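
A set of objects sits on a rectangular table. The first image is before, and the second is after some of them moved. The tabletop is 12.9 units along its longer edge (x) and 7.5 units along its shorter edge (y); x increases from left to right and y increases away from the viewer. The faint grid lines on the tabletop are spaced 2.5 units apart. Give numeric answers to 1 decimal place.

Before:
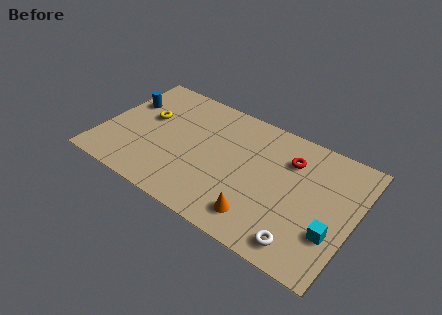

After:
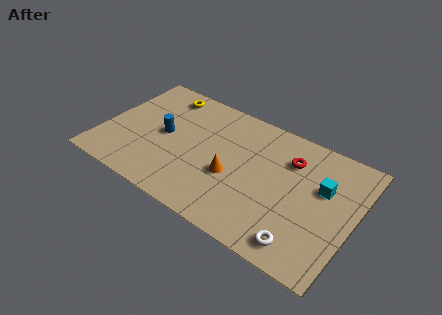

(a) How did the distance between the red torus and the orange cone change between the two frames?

-0.6

The distance was about 4.2 in the first image and 3.6 in the second, so they moved 0.6 units closer together.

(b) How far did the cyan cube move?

2.4

From (12.0, 2.4) to (11.2, 4.7), the cyan cube covered √(0.8² + 2.3²) ≈ 2.4 units.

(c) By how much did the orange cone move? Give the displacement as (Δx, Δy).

(-1.7, 1.6)

The orange cone started near (8.5, 1.4) and ended near (6.8, 3.0).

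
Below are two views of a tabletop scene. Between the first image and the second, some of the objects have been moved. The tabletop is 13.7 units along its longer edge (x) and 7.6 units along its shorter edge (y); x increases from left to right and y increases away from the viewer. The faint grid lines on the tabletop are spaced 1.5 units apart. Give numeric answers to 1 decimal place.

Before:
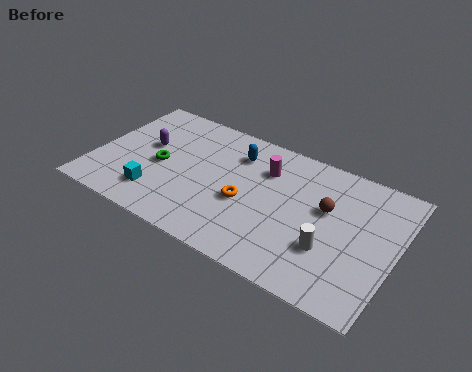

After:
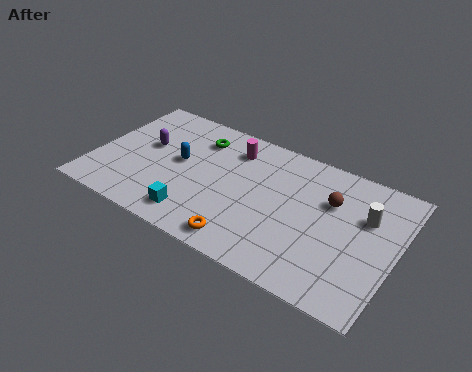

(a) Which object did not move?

the purple capsule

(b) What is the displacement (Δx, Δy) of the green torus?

(1.4, 2.4)

The green torus started near (3.0, 3.5) and ended near (4.4, 5.9).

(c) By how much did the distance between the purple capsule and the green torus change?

+1.5

The distance was about 1.2 in the first image and 2.7 in the second, so they moved 1.5 units further apart.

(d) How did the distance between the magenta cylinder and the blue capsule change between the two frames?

+1.5

The distance was about 1.4 in the first image and 2.9 in the second, so they moved 1.5 units further apart.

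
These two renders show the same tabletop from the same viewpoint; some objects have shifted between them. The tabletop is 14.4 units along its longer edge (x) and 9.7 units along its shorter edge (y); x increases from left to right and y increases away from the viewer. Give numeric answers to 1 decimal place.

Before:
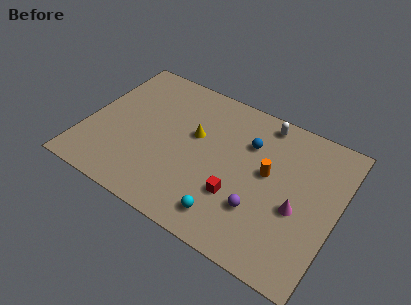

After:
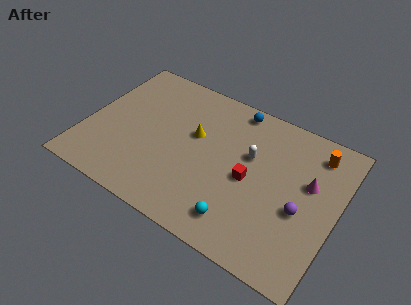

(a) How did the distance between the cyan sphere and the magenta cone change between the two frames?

+1.0

Before: roughly 4.3 units apart; after: 5.3. That's 1.0 units further apart.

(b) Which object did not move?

the yellow cone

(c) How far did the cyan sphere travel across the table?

0.7

From (8.7, 1.6) to (9.4, 1.7), the cyan sphere covered √(0.7² + 0.1²) ≈ 0.7 units.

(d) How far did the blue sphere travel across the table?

2.2

The blue sphere moved from about (9.1, 6.8) to (8.0, 8.7), a distance of √(1.1² + 1.9²) ≈ 2.2.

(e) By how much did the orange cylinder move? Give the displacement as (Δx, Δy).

(2.4, 2.6)

The orange cylinder was at about (10.4, 5.4) and moved to about (12.8, 8.0).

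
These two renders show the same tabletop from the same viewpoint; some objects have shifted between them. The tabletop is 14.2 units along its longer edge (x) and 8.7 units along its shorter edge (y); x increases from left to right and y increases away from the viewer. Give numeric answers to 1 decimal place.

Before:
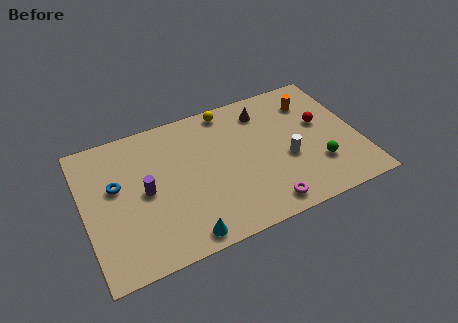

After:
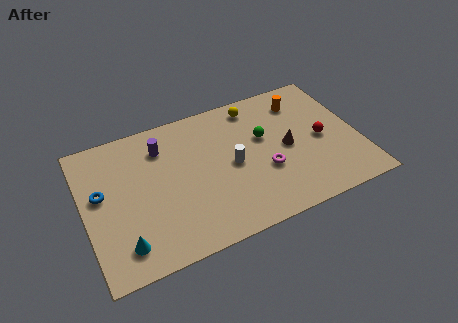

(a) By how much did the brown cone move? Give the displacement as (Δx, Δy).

(0.9, -2.8)

The brown cone started near (9.6, 7.0) and ended near (10.5, 4.2).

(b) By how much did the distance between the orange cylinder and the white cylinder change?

+1.2

Before: roughly 3.6 units apart; after: 4.8. That's 1.2 units further apart.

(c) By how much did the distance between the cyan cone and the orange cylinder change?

+1.8

Before: roughly 9.4 units apart; after: 11.2. That's 1.8 units further apart.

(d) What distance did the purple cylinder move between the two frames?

2.6

The purple cylinder was near (3.1, 4.3) before and (4.2, 6.7) after, so it travelled √(1.1² + 2.4²) ≈ 2.6 units.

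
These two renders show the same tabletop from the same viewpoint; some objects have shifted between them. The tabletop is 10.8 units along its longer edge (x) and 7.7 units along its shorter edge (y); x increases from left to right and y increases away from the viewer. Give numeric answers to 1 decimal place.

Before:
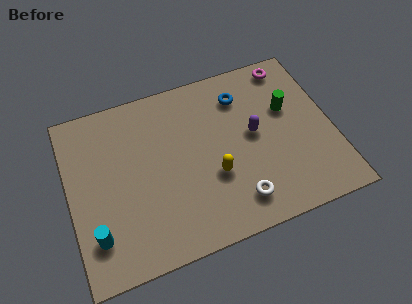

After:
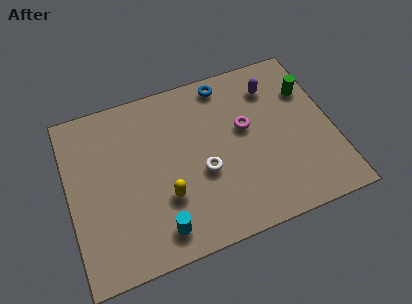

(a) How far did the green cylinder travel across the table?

1.1

From (9.1, 4.8) to (10.0, 5.4), the green cylinder covered √(0.9² + 0.6²) ≈ 1.1 units.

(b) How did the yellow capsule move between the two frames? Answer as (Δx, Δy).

(-2.0, -0.3)

From the two frames, the yellow capsule sits at roughly (5.8, 2.8) before and (3.8, 2.5) after.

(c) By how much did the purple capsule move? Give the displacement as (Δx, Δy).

(1.0, 1.9)

From the two frames, the purple capsule sits at roughly (7.6, 4.1) before and (8.6, 6.0) after.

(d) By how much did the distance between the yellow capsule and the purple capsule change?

+3.7

The distance was about 2.2 in the first image and 5.9 in the second, so they moved 3.7 units further apart.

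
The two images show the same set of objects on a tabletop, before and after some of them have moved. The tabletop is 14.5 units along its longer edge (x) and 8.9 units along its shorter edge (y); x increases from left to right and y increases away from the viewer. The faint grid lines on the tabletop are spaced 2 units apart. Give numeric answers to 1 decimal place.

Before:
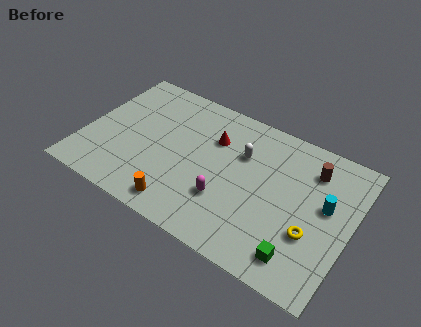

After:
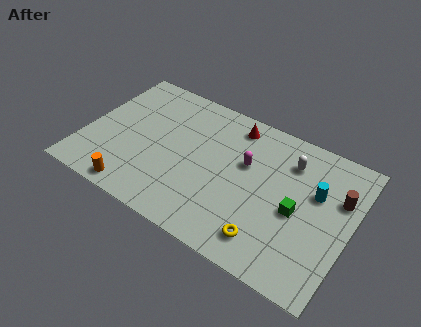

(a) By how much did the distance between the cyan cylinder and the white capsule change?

-2.8

Before: roughly 4.8 units apart; after: 2.0. That's 2.8 units closer together.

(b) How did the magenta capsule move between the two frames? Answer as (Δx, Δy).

(0.7, 2.7)

The magenta capsule was at about (8.0, 2.8) and moved to about (8.7, 5.5).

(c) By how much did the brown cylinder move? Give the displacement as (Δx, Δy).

(1.6, -1.0)

From the two frames, the brown cylinder sits at roughly (12.1, 6.9) before and (13.7, 5.9) after.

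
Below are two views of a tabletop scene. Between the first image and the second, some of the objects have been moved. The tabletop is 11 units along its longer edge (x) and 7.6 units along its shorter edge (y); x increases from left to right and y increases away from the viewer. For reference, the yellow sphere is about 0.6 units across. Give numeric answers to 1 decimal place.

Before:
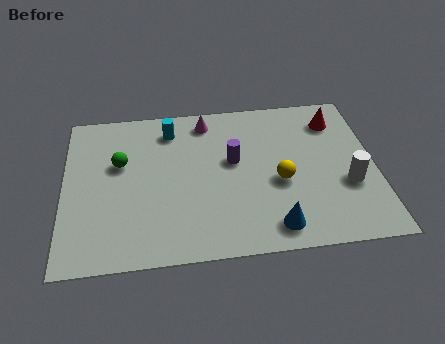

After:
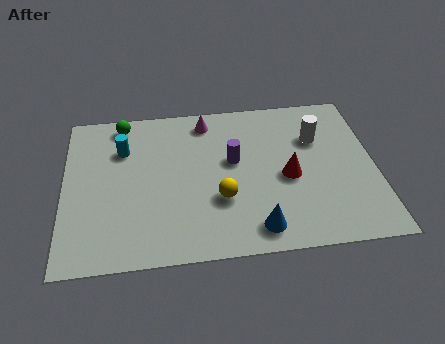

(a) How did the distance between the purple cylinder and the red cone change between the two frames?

-1.9

Before: roughly 4.0 units apart; after: 2.1. That's 1.9 units closer together.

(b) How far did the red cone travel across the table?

3.2

The red cone moved from about (9.7, 6.0) to (7.9, 3.4), a distance of √(1.8² + 2.6²) ≈ 3.2.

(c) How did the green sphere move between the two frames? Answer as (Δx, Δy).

(0.1, 2.0)

From the two frames, the green sphere sits at roughly (2.0, 4.7) before and (2.1, 6.7) after.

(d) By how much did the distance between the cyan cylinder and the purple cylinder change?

+1.2

The distance was about 2.8 in the first image and 4.0 in the second, so they moved 1.2 units further apart.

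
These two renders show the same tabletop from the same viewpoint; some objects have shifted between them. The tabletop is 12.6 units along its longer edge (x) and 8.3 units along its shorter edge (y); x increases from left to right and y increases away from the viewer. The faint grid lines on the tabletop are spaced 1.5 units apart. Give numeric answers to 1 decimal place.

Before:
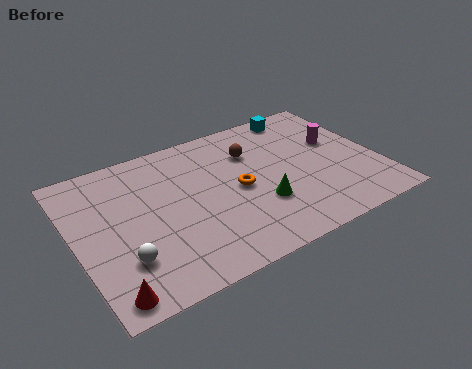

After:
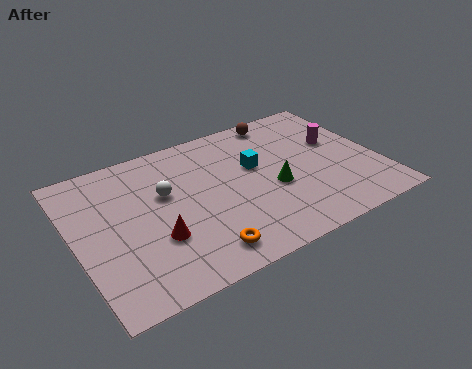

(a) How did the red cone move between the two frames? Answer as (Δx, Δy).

(2.2, 1.9)

The red cone started near (0.9, 0.9) and ended near (3.1, 2.8).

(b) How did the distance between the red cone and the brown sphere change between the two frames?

-0.8

The distance was about 8.4 in the first image and 7.6 in the second, so they moved 0.8 units closer together.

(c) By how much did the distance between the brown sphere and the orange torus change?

+5.4

Before: roughly 2.1 units apart; after: 7.5. That's 5.4 units further apart.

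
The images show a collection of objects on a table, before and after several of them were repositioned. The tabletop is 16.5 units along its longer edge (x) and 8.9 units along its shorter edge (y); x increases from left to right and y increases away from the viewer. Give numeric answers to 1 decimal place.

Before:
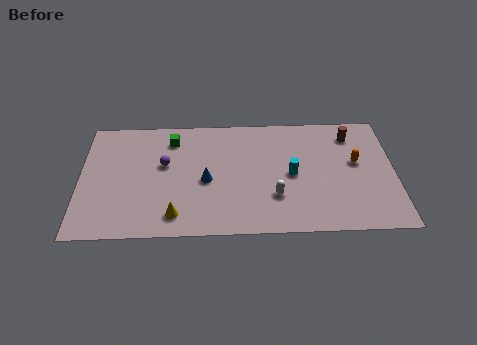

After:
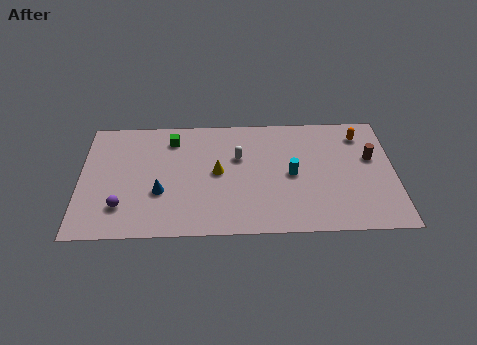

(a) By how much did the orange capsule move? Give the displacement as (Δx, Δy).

(0.3, 2.1)

The orange capsule started near (14.5, 5.1) and ended near (14.8, 7.2).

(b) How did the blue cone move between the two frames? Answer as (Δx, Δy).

(-2.4, -0.8)

The blue cone was at about (6.6, 4.0) and moved to about (4.2, 3.2).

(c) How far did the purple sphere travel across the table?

3.8

From (4.4, 5.3) to (2.2, 2.2), the purple sphere covered √(2.2² + 3.1²) ≈ 3.8 units.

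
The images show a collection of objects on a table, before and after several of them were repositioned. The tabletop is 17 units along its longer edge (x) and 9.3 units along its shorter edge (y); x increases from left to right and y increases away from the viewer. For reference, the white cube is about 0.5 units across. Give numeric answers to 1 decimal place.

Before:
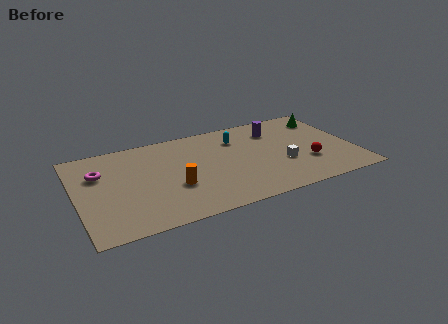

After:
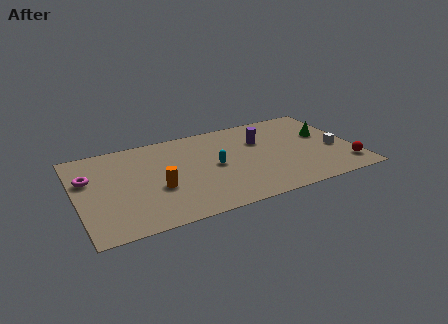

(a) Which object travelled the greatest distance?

the white cube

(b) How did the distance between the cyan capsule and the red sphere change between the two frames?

+2.7

Before: roughly 5.6 units apart; after: 8.3. That's 2.7 units further apart.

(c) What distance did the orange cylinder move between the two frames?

1.0

The orange cylinder was near (5.8, 3.4) before and (4.8, 3.6) after, so it travelled √(1.0² + 0.2²) ≈ 1.0 units.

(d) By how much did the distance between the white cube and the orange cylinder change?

+4.3

They were about 6.7 units apart before and 11.0 after — 4.3 units further apart.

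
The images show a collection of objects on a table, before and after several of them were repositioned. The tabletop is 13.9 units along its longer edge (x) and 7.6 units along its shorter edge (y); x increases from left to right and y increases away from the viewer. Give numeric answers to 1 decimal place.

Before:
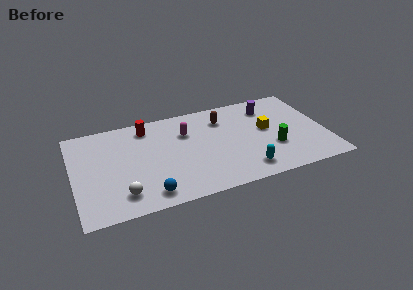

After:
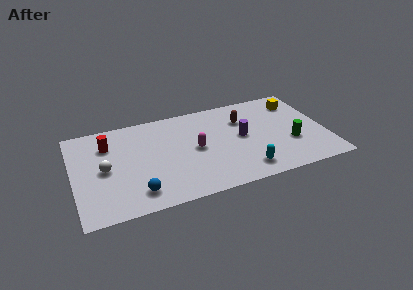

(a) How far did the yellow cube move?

2.6

The yellow cube was near (10.7, 4.2) before and (12.6, 6.0) after, so it travelled √(1.9² + 1.8²) ≈ 2.6 units.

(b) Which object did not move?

the cyan capsule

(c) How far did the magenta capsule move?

1.6

From (6.3, 5.3) to (6.7, 3.8), the magenta capsule covered √(0.4² + 1.5²) ≈ 1.6 units.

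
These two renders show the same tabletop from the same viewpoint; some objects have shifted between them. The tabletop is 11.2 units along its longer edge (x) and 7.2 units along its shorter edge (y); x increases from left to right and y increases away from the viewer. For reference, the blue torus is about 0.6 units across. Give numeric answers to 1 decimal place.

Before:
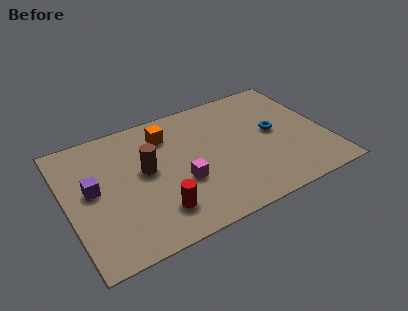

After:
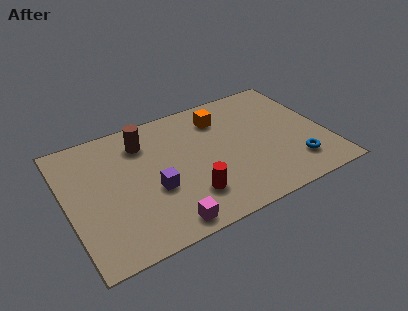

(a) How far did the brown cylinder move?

1.6

From (3.4, 4.0) to (3.5, 5.6), the brown cylinder covered √(0.1² + 1.6²) ≈ 1.6 units.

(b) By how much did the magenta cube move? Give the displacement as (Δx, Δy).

(-1.0, -1.9)

From the two frames, the magenta cube sits at roughly (4.8, 2.7) before and (3.8, 0.8) after.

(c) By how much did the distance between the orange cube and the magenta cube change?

+2.8

The distance was about 2.9 in the first image and 5.7 in the second, so they moved 2.8 units further apart.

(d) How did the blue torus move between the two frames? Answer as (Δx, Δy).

(0.6, -2.2)

The blue torus was at about (9.0, 3.8) and moved to about (9.6, 1.6).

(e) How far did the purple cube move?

2.7

The purple cube moved from about (1.1, 3.9) to (3.6, 2.8), a distance of √(2.5² + 1.1²) ≈ 2.7.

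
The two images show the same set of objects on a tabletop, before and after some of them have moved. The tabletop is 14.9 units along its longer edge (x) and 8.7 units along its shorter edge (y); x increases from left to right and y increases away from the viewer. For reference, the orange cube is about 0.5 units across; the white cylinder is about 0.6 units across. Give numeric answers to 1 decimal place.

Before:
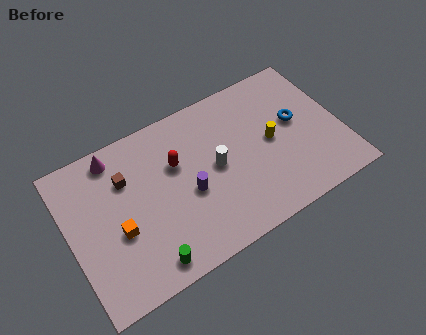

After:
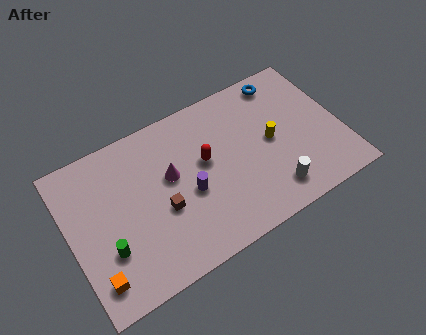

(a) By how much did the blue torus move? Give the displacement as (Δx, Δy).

(-0.3, 2.7)

The blue torus was at about (12.6, 4.9) and moved to about (12.3, 7.6).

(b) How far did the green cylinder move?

2.5

From (3.7, 1.1) to (1.8, 2.8), the green cylinder covered √(1.9² + 1.7²) ≈ 2.5 units.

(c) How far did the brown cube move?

3.1

The brown cube was near (3.3, 6.1) before and (4.9, 3.5) after, so it travelled √(1.6² + 2.6²) ≈ 3.1 units.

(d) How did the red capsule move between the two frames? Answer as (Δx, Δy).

(1.5, -0.6)

The red capsule was at about (6.0, 5.6) and moved to about (7.5, 5.0).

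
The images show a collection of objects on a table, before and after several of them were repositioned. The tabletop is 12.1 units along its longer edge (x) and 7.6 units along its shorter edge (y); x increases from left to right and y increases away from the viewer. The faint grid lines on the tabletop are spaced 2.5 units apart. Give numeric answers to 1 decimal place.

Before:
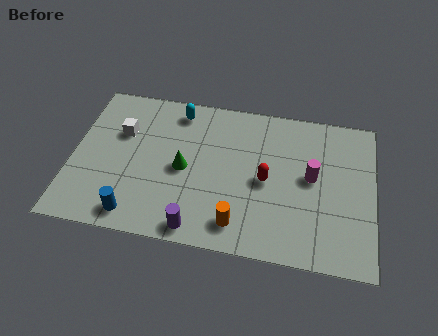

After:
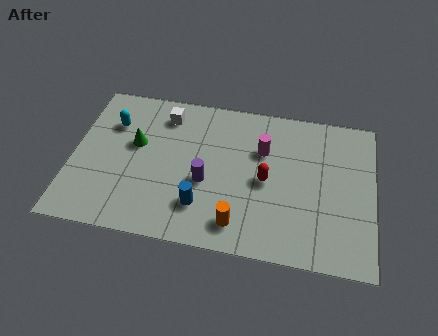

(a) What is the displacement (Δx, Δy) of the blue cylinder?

(2.6, 0.9)

From the two frames, the blue cylinder sits at roughly (2.7, 1.0) before and (5.3, 1.9) after.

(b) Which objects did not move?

the orange cylinder and the red capsule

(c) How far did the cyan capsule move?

2.8

From (4.1, 6.5) to (1.5, 5.4), the cyan capsule covered √(2.6² + 1.1²) ≈ 2.8 units.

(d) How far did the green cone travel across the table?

2.2

The green cone was near (4.5, 3.6) before and (2.5, 4.5) after, so it travelled √(2.0² + 0.9²) ≈ 2.2 units.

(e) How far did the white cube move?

2.1

From (1.9, 5.0) to (3.6, 6.2), the white cube covered √(1.7² + 1.2²) ≈ 2.1 units.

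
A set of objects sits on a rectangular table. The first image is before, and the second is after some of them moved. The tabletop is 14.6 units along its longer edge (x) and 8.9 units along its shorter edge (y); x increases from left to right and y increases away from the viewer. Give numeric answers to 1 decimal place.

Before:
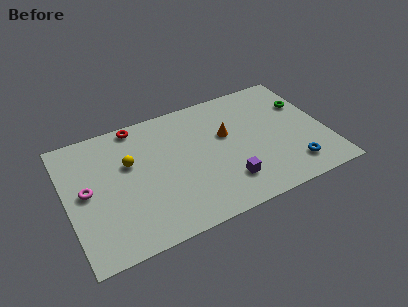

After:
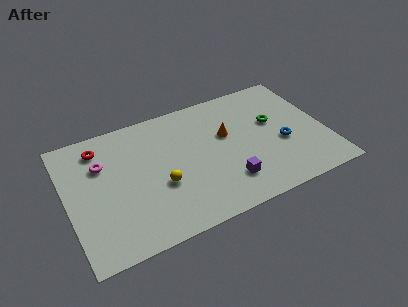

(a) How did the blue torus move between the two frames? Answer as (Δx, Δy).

(-0.3, 1.9)

The blue torus started near (12.4, 1.7) and ended near (12.1, 3.6).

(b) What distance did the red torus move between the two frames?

2.3

The red torus was near (4.3, 8.1) before and (2.1, 7.3) after, so it travelled √(2.2² + 0.8²) ≈ 2.3 units.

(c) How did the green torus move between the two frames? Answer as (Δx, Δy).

(-1.9, -0.7)

The green torus was at about (13.7, 6.0) and moved to about (11.8, 5.3).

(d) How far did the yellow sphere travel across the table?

2.7

The yellow sphere was near (3.6, 5.6) before and (5.1, 3.4) after, so it travelled √(1.5² + 2.2²) ≈ 2.7 units.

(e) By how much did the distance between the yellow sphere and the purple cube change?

-2.4

The distance was about 6.2 in the first image and 3.8 in the second, so they moved 2.4 units closer together.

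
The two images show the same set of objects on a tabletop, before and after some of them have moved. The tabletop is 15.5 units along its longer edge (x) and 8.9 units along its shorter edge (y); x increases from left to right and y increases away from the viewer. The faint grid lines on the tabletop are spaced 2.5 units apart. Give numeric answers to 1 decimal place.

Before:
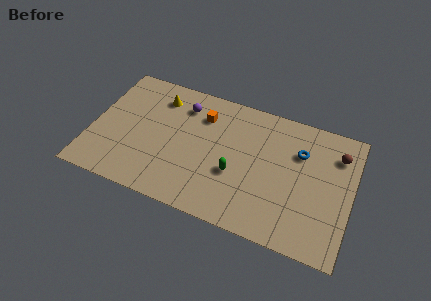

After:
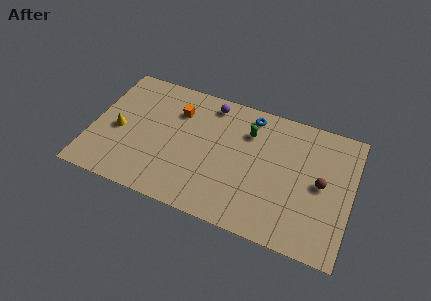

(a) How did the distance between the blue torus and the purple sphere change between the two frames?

-4.7

Before: roughly 7.1 units apart; after: 2.4. That's 4.7 units closer together.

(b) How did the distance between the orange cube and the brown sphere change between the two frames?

+0.9

The distance was about 8.1 in the first image and 9.0 in the second, so they moved 0.9 units further apart.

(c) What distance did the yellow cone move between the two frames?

3.7

The yellow cone was near (3.7, 7.1) before and (1.6, 4.0) after, so it travelled √(2.1² + 3.1²) ≈ 3.7 units.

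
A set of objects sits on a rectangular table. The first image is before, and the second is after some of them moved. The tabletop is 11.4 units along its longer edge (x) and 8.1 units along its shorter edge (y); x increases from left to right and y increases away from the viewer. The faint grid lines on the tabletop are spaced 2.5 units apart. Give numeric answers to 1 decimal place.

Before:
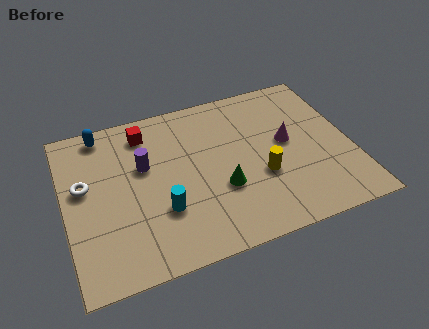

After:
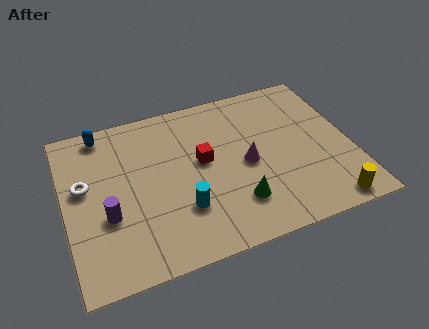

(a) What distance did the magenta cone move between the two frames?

1.8

From (8.9, 4.4) to (7.2, 3.8), the magenta cone covered √(1.7² + 0.6²) ≈ 1.8 units.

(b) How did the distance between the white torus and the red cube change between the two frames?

+1.4

They were about 3.3 units apart before and 4.7 after — 1.4 units further apart.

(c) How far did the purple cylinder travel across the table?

2.6

From (3.2, 5.0) to (1.6, 3.0), the purple cylinder covered √(1.6² + 2.0²) ≈ 2.6 units.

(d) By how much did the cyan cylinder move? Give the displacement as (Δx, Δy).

(0.8, -0.2)

The cyan cylinder was at about (3.7, 2.6) and moved to about (4.5, 2.4).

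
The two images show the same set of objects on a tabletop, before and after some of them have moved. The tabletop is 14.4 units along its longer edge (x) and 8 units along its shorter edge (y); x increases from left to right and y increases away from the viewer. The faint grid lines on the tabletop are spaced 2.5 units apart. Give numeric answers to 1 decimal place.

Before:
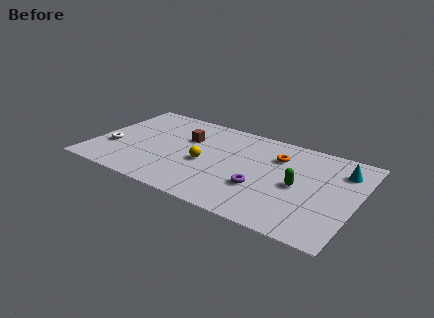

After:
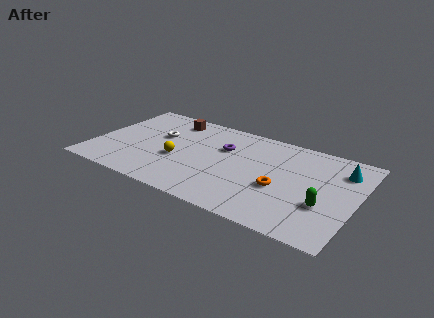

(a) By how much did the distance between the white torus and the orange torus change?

-2.1

They were about 9.3 units apart before and 7.2 after — 2.1 units closer together.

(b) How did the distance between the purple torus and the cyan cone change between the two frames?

+1.2

The distance was about 5.2 in the first image and 6.4 in the second, so they moved 1.2 units further apart.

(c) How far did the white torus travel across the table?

3.1

From (1.1, 2.8) to (3.4, 4.9), the white torus covered √(2.3² + 2.1²) ≈ 3.1 units.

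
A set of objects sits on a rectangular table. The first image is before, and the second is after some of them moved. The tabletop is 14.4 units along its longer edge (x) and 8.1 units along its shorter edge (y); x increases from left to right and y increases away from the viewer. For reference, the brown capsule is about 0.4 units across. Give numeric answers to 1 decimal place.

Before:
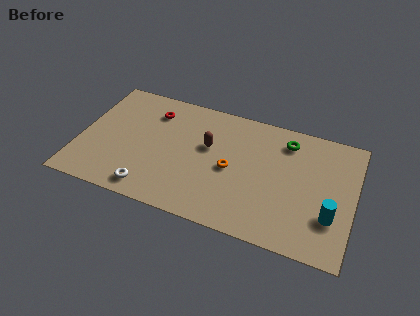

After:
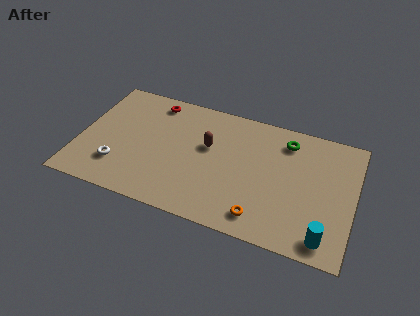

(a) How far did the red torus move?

0.7

From (3.6, 6.3) to (3.6, 7.0), the red torus covered √(0.0² + 0.7²) ≈ 0.7 units.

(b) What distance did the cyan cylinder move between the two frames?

1.4

The cyan cylinder was near (13.3, 2.5) before and (13.1, 1.1) after, so it travelled √(0.2² + 1.4²) ≈ 1.4 units.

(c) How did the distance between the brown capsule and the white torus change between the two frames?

+0.6

Before: roughly 4.7 units apart; after: 5.3. That's 0.6 units further apart.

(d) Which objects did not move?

the brown capsule and the green torus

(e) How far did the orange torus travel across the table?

3.1

The orange torus was near (8.0, 3.8) before and (9.8, 1.3) after, so it travelled √(1.8² + 2.5²) ≈ 3.1 units.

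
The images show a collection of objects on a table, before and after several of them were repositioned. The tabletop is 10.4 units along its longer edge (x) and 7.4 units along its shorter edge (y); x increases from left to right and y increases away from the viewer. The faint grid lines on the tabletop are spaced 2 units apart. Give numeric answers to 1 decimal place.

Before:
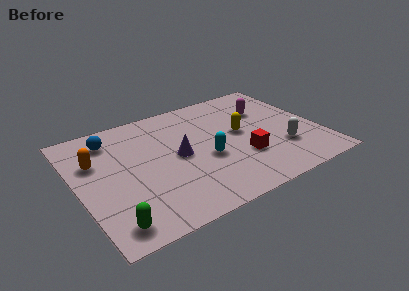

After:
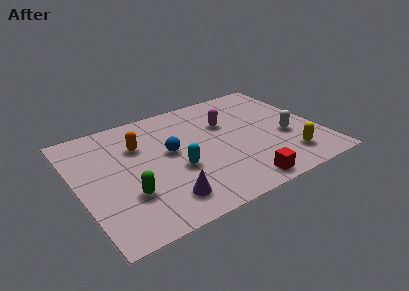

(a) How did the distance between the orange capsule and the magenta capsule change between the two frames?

-3.7

The distance was about 7.5 in the first image and 3.8 in the second, so they moved 3.7 units closer together.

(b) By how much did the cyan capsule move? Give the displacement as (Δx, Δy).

(-1.3, -0.1)

The cyan capsule was at about (5.4, 3.0) and moved to about (4.1, 2.9).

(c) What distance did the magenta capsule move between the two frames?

1.8

The magenta capsule was near (8.4, 5.1) before and (6.6, 4.9) after, so it travelled √(1.8² + 0.2²) ≈ 1.8 units.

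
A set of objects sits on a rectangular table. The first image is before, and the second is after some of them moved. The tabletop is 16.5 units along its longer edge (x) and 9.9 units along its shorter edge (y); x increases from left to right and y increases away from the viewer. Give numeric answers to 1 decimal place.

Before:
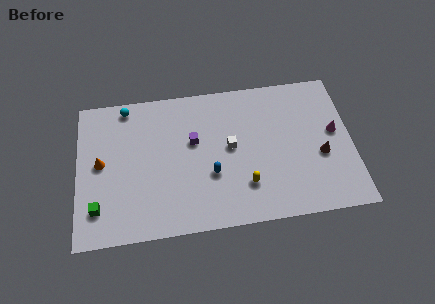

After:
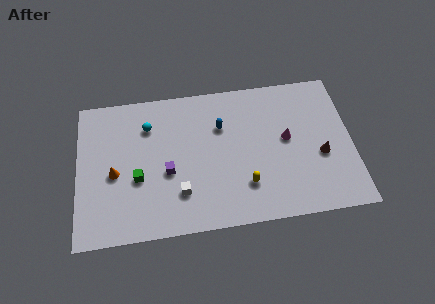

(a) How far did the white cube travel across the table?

4.1

The white cube was near (9.2, 5.3) before and (6.1, 2.6) after, so it travelled √(3.1² + 2.7²) ≈ 4.1 units.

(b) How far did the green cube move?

2.9

The green cube was near (1.2, 2.2) before and (3.6, 3.9) after, so it travelled √(2.4² + 1.7²) ≈ 2.9 units.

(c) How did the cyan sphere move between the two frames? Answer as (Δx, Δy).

(1.3, -1.5)

The cyan sphere started near (3.0, 8.9) and ended near (4.3, 7.4).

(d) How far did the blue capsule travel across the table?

3.3

The blue capsule was near (8.0, 3.6) before and (8.7, 6.8) after, so it travelled √(0.7² + 3.2²) ≈ 3.3 units.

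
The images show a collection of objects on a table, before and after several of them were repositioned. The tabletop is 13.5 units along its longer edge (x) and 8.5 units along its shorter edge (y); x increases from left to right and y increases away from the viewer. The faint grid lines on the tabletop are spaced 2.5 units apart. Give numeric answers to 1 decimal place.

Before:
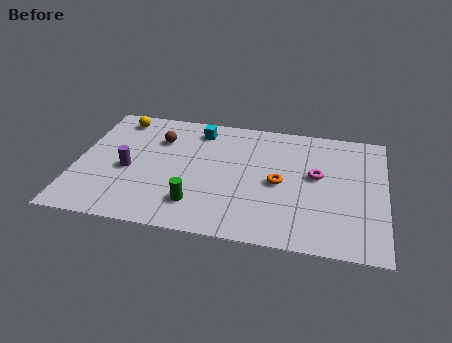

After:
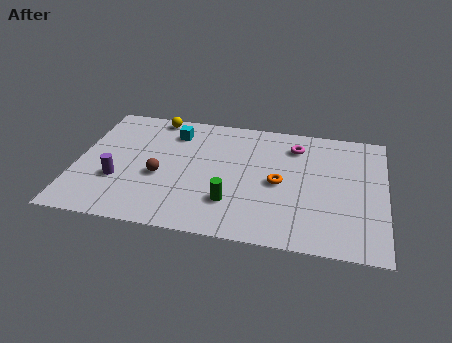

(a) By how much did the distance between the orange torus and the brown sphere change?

-0.6

Before: roughly 5.8 units apart; after: 5.2. That's 0.6 units closer together.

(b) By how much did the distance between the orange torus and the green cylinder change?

-1.5

Before: roughly 4.1 units apart; after: 2.6. That's 1.5 units closer together.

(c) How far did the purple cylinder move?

0.9

The purple cylinder moved from about (2.3, 3.7) to (1.9, 2.9), a distance of √(0.4² + 0.8²) ≈ 0.9.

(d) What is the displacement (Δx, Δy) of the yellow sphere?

(1.6, 0.4)

From the two frames, the yellow sphere sits at roughly (1.6, 7.3) before and (3.2, 7.7) after.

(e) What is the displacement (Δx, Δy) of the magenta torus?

(-1.0, 1.9)

The magenta torus was at about (10.5, 4.8) and moved to about (9.5, 6.7).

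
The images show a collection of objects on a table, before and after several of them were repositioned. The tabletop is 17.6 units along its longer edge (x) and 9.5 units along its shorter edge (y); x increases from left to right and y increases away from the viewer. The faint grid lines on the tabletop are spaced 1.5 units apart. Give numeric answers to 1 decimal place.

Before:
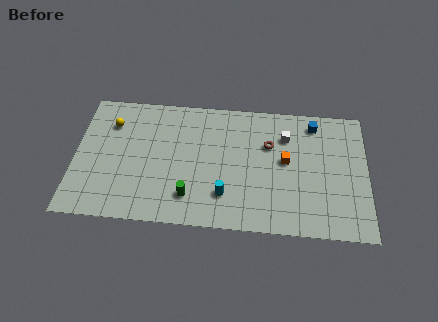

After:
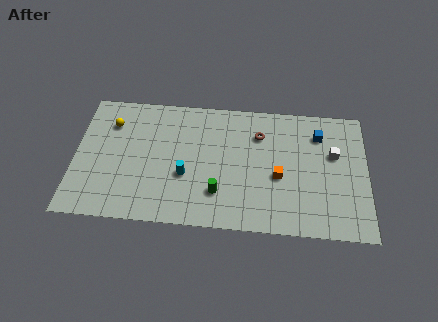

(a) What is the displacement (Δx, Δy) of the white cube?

(2.9, -1.1)

The white cube started near (12.7, 7.0) and ended near (15.6, 5.9).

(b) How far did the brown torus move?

0.9

The brown torus was near (11.7, 6.3) before and (11.1, 7.0) after, so it travelled √(0.6² + 0.7²) ≈ 0.9 units.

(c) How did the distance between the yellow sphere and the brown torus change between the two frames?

-0.6

The distance was about 9.6 in the first image and 9.0 in the second, so they moved 0.6 units closer together.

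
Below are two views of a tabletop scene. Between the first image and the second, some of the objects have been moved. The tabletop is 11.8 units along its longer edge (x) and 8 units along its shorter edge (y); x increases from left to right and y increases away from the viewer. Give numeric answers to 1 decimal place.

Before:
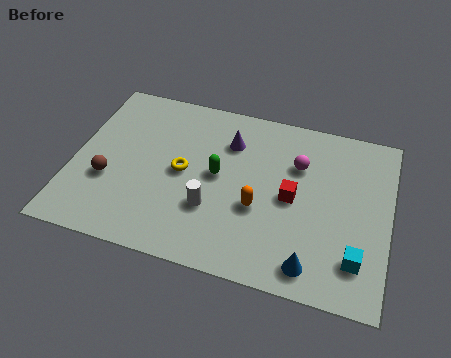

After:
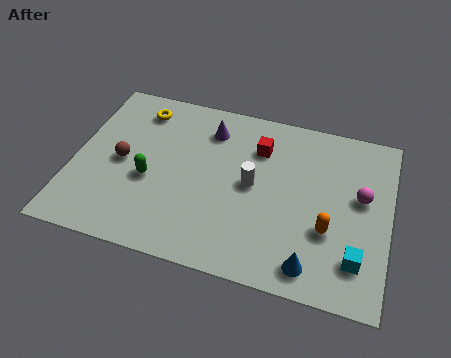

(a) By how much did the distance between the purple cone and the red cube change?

-1.3

They were about 3.2 units apart before and 1.9 after — 1.3 units closer together.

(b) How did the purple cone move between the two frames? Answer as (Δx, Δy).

(-0.8, 0.4)

From the two frames, the purple cone sits at roughly (5.7, 5.9) before and (4.9, 6.3) after.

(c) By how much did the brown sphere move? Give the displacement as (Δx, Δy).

(0.4, 1.0)

The brown sphere started near (1.4, 2.9) and ended near (1.8, 3.9).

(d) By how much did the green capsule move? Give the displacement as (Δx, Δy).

(-2.5, -0.9)

From the two frames, the green capsule sits at roughly (5.4, 4.2) before and (2.9, 3.3) after.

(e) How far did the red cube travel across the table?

2.4

From (8.2, 3.9) to (6.8, 5.9), the red cube covered √(1.4² + 2.0²) ≈ 2.4 units.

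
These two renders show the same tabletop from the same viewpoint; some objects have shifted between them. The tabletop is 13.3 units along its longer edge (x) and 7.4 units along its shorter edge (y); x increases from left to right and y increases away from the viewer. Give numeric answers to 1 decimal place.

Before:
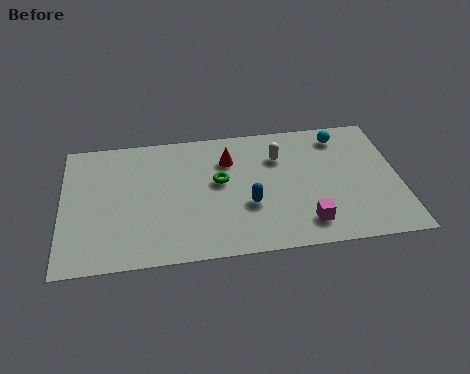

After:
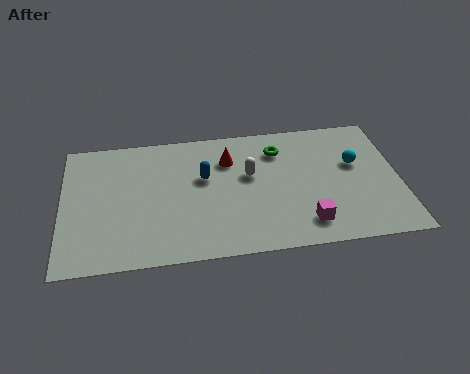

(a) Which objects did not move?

the magenta cube and the red cone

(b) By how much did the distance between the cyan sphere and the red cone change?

+0.5

The distance was about 4.6 in the first image and 5.1 in the second, so they moved 0.5 units further apart.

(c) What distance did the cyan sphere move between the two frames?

1.8

The cyan sphere moved from about (11.1, 6.2) to (11.6, 4.5), a distance of √(0.5² + 1.7²) ≈ 1.8.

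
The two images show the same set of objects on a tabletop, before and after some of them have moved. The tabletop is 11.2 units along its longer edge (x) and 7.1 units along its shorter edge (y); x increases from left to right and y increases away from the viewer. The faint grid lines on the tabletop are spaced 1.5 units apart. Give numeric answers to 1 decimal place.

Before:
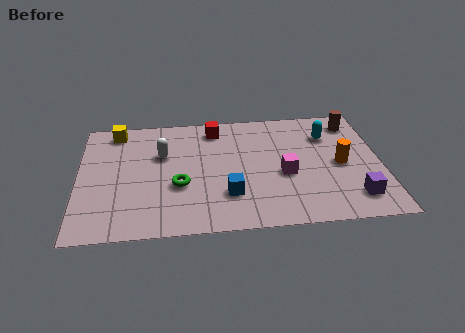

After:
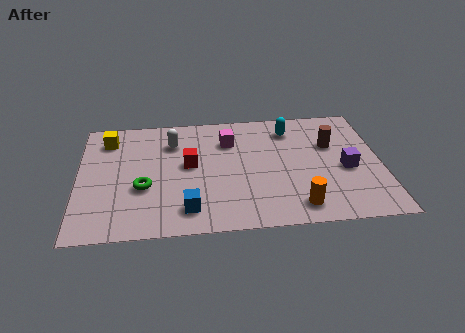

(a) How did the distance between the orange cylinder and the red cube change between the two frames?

-0.5

The distance was about 5.3 in the first image and 4.8 in the second, so they moved 0.5 units closer together.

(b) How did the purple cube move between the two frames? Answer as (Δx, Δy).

(-0.2, 1.7)

From the two frames, the purple cube sits at roughly (10.1, 1.4) before and (9.9, 3.1) after.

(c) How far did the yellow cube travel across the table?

0.6

The yellow cube was near (1.4, 6.2) before and (1.1, 5.7) after, so it travelled √(0.3² + 0.5²) ≈ 0.6 units.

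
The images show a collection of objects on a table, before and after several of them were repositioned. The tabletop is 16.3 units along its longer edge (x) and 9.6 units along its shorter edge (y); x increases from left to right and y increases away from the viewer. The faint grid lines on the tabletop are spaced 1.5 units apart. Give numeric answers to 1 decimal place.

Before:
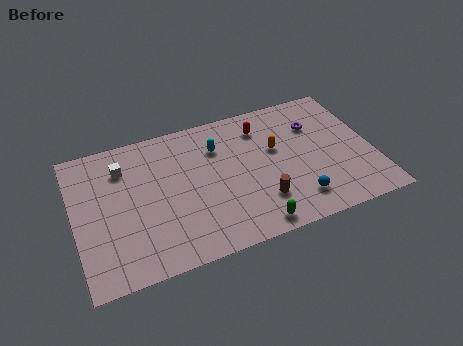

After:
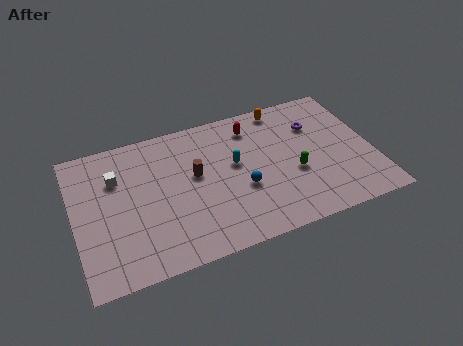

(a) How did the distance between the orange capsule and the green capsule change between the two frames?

-0.3

They were about 5.1 units apart before and 4.8 after — 0.3 units closer together.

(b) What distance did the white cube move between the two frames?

0.7

The white cube moved from about (2.8, 7.3) to (2.4, 6.7), a distance of √(0.4² + 0.6²) ≈ 0.7.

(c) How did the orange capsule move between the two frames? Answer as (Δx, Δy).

(0.7, 2.8)

The orange capsule was at about (11.1, 5.8) and moved to about (11.8, 8.6).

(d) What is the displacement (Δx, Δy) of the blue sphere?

(-2.8, 1.8)

The blue sphere started near (11.8, 1.9) and ended near (9.0, 3.7).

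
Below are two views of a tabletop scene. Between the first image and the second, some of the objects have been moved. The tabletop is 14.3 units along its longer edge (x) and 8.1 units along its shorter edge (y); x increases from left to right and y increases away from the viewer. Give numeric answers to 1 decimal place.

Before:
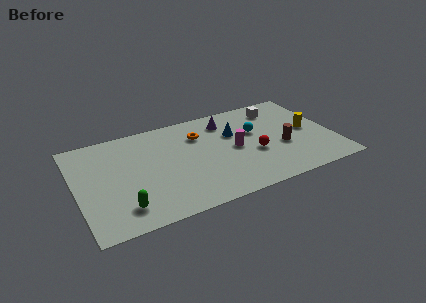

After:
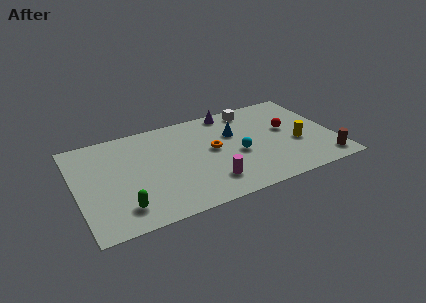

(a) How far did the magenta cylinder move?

2.8

The magenta cylinder moved from about (8.8, 4.0) to (7.1, 1.8), a distance of √(1.7² + 2.2²) ≈ 2.8.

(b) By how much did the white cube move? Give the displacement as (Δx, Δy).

(-1.5, 0.4)

From the two frames, the white cube sits at roughly (11.6, 6.6) before and (10.1, 7.0) after.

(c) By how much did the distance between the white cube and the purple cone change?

-1.8

Before: roughly 3.0 units apart; after: 1.2. That's 1.8 units closer together.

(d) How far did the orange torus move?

1.6

From (7.0, 5.9) to (7.6, 4.4), the orange torus covered √(0.6² + 1.5²) ≈ 1.6 units.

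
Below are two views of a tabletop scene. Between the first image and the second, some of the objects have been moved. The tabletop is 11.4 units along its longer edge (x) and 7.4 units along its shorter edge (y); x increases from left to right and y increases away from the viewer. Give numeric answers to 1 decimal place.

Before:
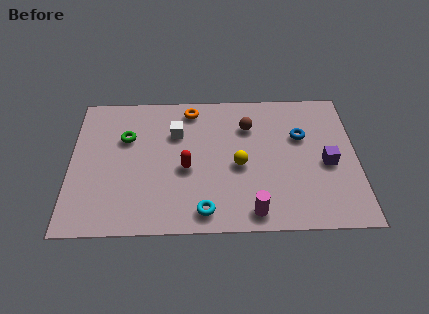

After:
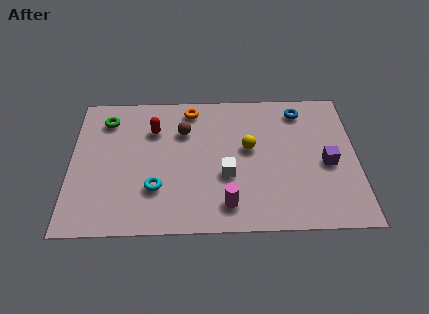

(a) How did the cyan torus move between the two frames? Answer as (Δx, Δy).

(-1.9, 1.2)

From the two frames, the cyan torus sits at roughly (5.3, 1.0) before and (3.4, 2.2) after.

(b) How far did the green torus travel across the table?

1.3

The green torus was near (2.2, 4.9) before and (1.4, 5.9) after, so it travelled √(0.8² + 1.0²) ≈ 1.3 units.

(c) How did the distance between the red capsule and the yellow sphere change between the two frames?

+1.9

They were about 2.1 units apart before and 4.0 after — 1.9 units further apart.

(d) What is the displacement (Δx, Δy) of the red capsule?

(-1.3, 2.1)

The red capsule started near (4.6, 3.2) and ended near (3.3, 5.3).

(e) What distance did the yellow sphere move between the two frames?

1.0

The yellow sphere was near (6.7, 3.3) before and (7.1, 4.2) after, so it travelled √(0.4² + 0.9²) ≈ 1.0 units.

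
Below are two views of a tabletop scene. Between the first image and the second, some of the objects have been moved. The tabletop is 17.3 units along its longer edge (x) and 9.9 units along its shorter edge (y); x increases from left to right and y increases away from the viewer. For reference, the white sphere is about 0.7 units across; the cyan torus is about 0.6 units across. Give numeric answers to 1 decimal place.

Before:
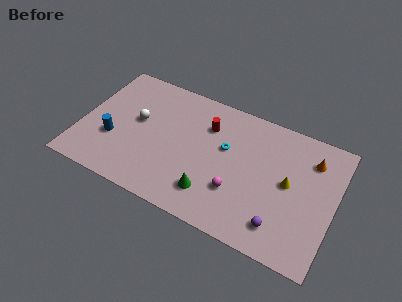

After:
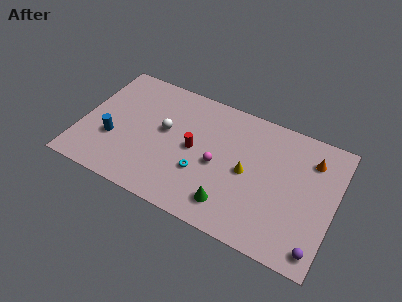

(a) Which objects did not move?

the orange cone and the blue cylinder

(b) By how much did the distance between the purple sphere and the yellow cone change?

+2.9

They were about 3.3 units apart before and 6.2 after — 2.9 units further apart.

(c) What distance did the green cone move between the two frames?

1.3

The green cone was near (9.3, 2.2) before and (10.6, 1.9) after, so it travelled √(1.3² + 0.3²) ≈ 1.3 units.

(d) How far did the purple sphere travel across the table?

2.6

From (14.0, 1.9) to (16.5, 1.3), the purple sphere covered √(2.5² + 0.6²) ≈ 2.6 units.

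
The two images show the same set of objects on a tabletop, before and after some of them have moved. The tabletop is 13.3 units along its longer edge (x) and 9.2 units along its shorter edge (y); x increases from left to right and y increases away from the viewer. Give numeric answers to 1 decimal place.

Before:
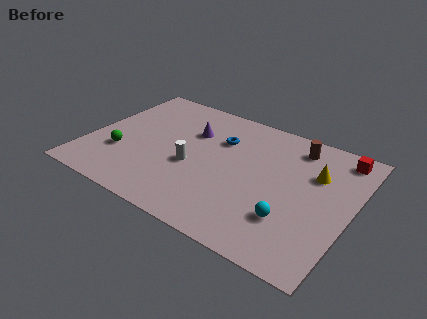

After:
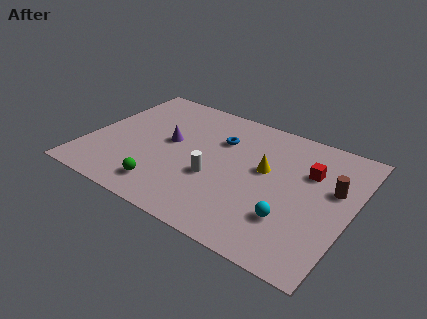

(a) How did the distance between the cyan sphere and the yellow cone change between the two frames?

-0.5

Before: roughly 3.7 units apart; after: 3.2. That's 0.5 units closer together.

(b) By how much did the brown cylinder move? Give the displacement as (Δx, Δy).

(2.2, -2.1)

The brown cylinder was at about (10.1, 7.7) and moved to about (12.3, 5.6).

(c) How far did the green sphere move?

3.0

The green sphere moved from about (1.8, 3.0) to (4.4, 1.6), a distance of √(2.6² + 1.4²) ≈ 3.0.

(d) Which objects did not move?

the blue torus and the cyan sphere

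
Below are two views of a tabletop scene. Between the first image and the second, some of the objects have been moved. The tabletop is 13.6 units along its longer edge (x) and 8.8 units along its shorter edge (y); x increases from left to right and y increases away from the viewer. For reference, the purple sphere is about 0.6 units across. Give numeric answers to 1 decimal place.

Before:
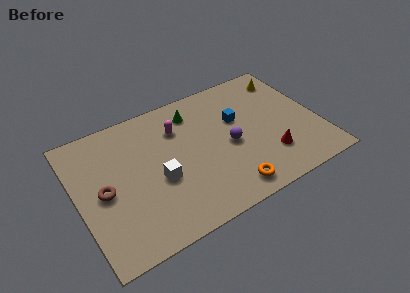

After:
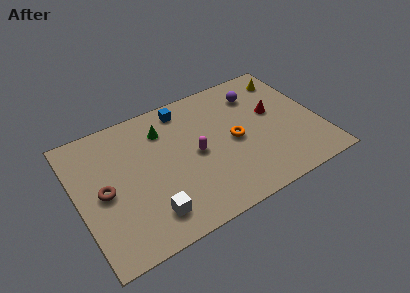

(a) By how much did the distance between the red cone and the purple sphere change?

-0.8

Before: roughly 2.6 units apart; after: 1.8. That's 0.8 units closer together.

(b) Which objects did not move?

the yellow cone and the brown torus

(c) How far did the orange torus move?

3.1

From (8.0, 1.2) to (8.8, 4.2), the orange torus covered √(0.8² + 3.0²) ≈ 3.1 units.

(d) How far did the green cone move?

1.8

The green cone moved from about (6.9, 7.1) to (5.1, 6.7), a distance of √(1.8² + 0.4²) ≈ 1.8.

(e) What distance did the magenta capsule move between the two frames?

2.2

The magenta capsule was near (5.9, 6.4) before and (6.6, 4.3) after, so it travelled √(0.7² + 2.1²) ≈ 2.2 units.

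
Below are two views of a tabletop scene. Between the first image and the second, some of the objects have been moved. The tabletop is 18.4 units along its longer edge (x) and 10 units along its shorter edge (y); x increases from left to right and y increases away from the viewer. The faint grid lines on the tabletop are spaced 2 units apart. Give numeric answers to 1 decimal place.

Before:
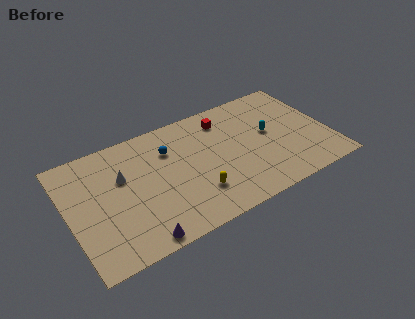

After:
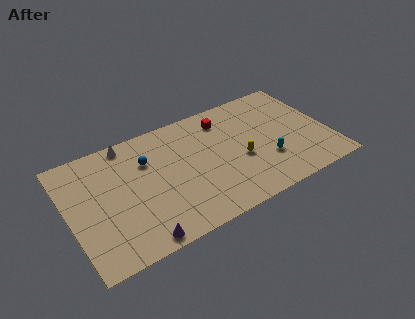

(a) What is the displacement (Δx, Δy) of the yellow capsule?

(3.4, 1.4)

The yellow capsule was at about (8.6, 2.7) and moved to about (12.0, 4.1).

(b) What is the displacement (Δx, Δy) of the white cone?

(0.7, 2.7)

The white cone started near (3.9, 6.4) and ended near (4.6, 9.1).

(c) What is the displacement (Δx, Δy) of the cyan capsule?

(-0.5, -2.3)

The cyan capsule started near (14.3, 5.5) and ended near (13.8, 3.2).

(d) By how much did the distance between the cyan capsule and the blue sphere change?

+1.7

They were about 7.2 units apart before and 8.9 after — 1.7 units further apart.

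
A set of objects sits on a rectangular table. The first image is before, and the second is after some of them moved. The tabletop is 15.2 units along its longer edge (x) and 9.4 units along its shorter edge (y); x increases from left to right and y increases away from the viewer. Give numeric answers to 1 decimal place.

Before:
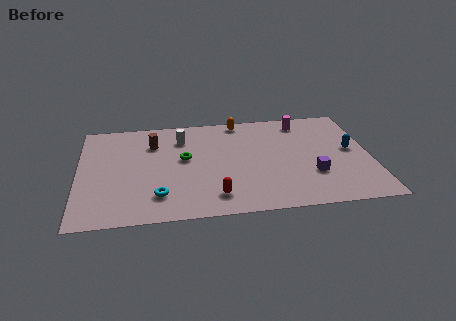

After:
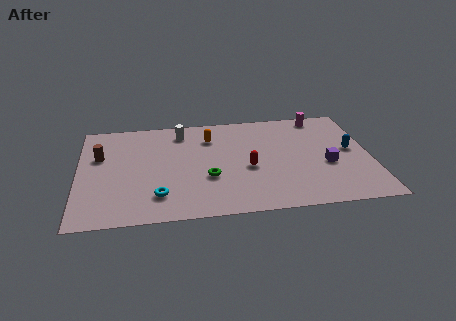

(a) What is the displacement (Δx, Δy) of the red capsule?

(1.8, 2.3)

The red capsule started near (7.0, 1.7) and ended near (8.8, 4.0).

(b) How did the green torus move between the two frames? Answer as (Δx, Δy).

(1.2, -1.9)

From the two frames, the green torus sits at roughly (5.5, 5.3) before and (6.7, 3.4) after.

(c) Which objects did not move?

the blue capsule and the cyan torus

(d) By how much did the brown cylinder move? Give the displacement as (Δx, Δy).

(-2.8, -0.9)

The brown cylinder was at about (3.9, 6.9) and moved to about (1.1, 6.0).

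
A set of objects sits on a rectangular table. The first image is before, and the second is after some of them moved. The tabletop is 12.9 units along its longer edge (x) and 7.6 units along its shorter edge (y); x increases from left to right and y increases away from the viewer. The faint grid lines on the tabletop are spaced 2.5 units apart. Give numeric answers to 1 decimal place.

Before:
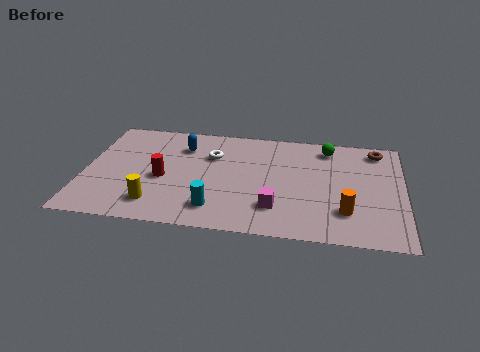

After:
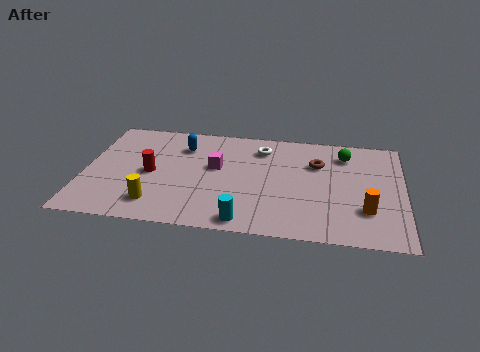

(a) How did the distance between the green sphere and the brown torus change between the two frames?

-0.6

The distance was about 2.0 in the first image and 1.4 in the second, so they moved 0.6 units closer together.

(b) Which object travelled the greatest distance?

the magenta cube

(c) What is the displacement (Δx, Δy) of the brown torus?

(-2.4, -1.3)

From the two frames, the brown torus sits at roughly (11.8, 6.5) before and (9.4, 5.2) after.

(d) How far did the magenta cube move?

3.5

The magenta cube moved from about (7.8, 1.9) to (5.3, 4.4), a distance of √(2.5² + 2.5²) ≈ 3.5.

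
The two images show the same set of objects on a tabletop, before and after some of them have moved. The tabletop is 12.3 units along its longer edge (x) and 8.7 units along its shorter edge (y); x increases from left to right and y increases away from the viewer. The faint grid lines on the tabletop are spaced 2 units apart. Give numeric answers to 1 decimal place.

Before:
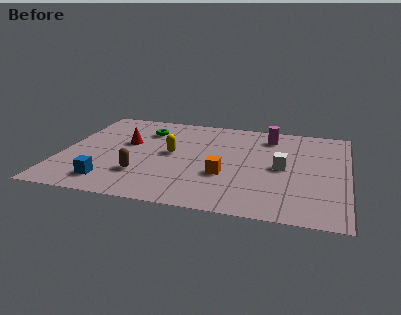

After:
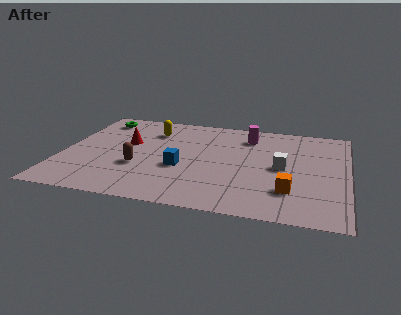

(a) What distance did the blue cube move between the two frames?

3.5

The blue cube was near (2.3, 1.5) before and (5.2, 3.4) after, so it travelled √(2.9² + 1.9²) ≈ 3.5 units.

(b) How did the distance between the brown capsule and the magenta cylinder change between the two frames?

-1.1

Before: roughly 7.0 units apart; after: 5.9. That's 1.1 units closer together.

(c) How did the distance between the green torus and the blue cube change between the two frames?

+0.3

Before: roughly 5.2 units apart; after: 5.5. That's 0.3 units further apart.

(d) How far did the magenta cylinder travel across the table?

0.9

The magenta cylinder was near (8.8, 7.1) before and (7.9, 6.9) after, so it travelled √(0.9² + 0.2²) ≈ 0.9 units.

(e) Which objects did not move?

the red cone and the white cube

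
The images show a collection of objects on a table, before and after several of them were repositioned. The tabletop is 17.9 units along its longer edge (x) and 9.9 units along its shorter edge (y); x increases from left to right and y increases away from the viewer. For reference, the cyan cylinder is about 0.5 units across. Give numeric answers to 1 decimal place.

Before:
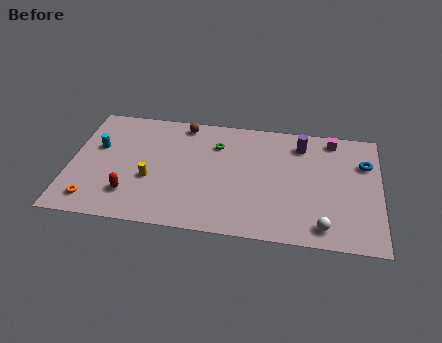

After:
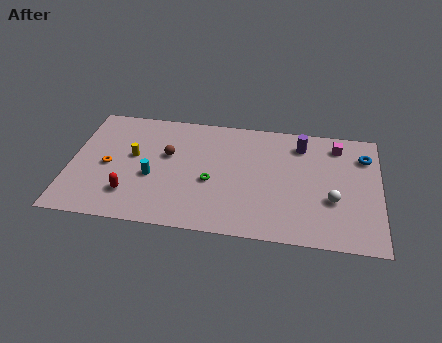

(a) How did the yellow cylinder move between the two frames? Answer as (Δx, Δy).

(-1.1, 1.8)

The yellow cylinder was at about (4.7, 3.8) and moved to about (3.6, 5.6).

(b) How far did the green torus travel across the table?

3.2

The green torus was near (8.4, 7.3) before and (8.2, 4.1) after, so it travelled √(0.2² + 3.2²) ≈ 3.2 units.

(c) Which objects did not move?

the purple cylinder and the red capsule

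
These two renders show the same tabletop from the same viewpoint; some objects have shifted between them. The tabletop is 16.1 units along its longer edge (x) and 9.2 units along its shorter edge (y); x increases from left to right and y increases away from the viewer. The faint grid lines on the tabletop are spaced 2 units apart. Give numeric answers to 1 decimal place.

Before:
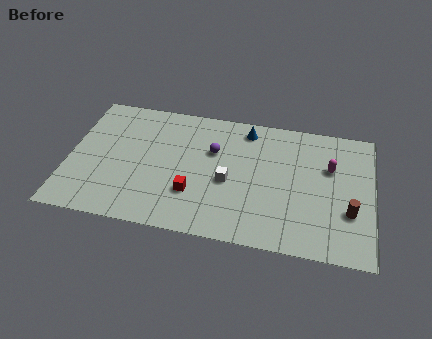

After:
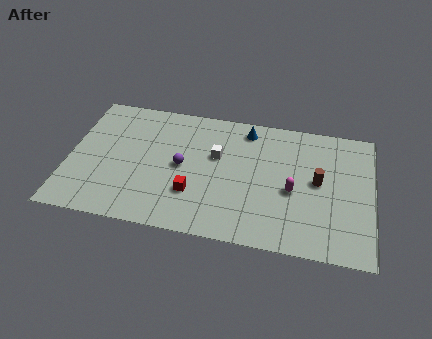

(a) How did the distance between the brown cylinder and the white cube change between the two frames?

-1.0

They were about 6.5 units apart before and 5.5 after — 1.0 units closer together.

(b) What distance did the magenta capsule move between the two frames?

2.8

From (13.8, 6.0) to (11.9, 4.0), the magenta capsule covered √(1.9² + 2.0²) ≈ 2.8 units.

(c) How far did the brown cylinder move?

2.5

The brown cylinder was near (14.9, 3.1) before and (13.2, 4.9) after, so it travelled √(1.7² + 1.8²) ≈ 2.5 units.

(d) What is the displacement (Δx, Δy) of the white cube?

(-0.7, 1.7)

The white cube was at about (8.5, 4.0) and moved to about (7.8, 5.7).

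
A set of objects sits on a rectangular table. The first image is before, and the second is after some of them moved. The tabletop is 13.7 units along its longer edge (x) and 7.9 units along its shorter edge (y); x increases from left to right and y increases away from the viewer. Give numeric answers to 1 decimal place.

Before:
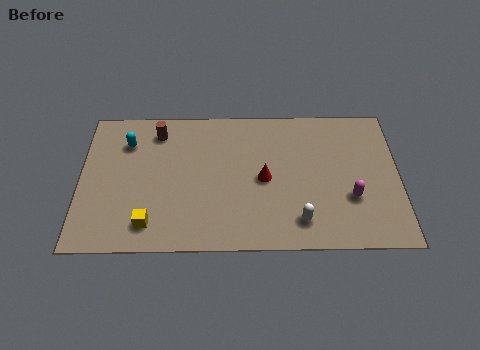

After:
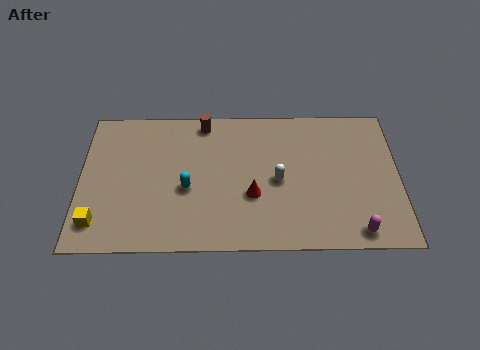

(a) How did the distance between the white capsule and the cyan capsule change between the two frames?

-4.7

They were about 8.6 units apart before and 3.9 after — 4.7 units closer together.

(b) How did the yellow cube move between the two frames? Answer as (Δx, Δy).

(-2.2, 0.1)

The yellow cube started near (3.0, 1.4) and ended near (0.8, 1.5).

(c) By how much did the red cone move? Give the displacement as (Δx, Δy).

(-0.5, -0.9)

The red cone was at about (7.9, 3.8) and moved to about (7.4, 2.9).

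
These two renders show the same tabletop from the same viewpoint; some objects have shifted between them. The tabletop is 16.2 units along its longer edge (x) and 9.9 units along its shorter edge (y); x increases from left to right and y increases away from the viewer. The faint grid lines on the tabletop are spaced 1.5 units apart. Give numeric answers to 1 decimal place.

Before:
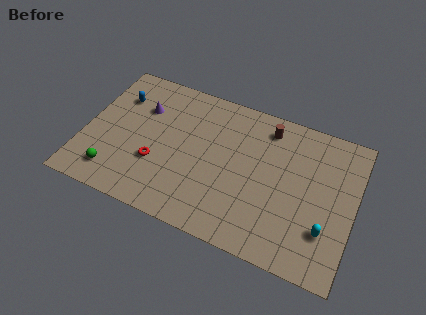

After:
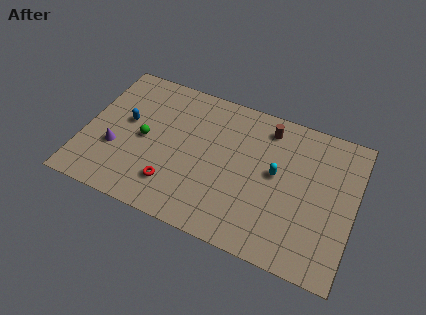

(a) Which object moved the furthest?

the cyan capsule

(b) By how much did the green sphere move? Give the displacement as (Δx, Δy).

(1.5, 3.0)

From the two frames, the green sphere sits at roughly (2.1, 1.8) before and (3.6, 4.8) after.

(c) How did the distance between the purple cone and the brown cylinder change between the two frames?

+2.3

Before: roughly 7.6 units apart; after: 9.9. That's 2.3 units further apart.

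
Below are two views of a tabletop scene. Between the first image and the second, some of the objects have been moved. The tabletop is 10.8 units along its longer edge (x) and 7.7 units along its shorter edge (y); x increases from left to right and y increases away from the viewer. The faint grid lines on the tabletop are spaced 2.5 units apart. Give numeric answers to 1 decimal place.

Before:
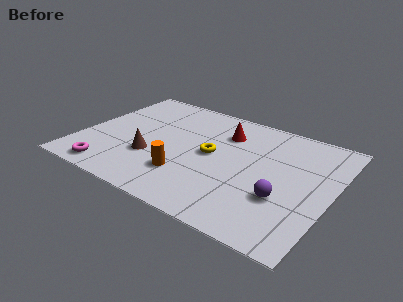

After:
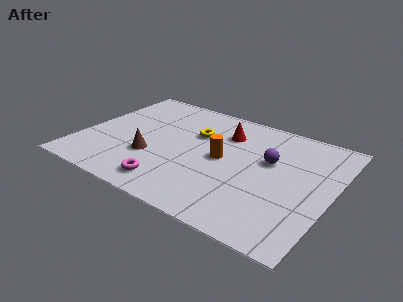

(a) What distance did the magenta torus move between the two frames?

2.6

From (1.7, 0.9) to (4.3, 1.2), the magenta torus covered √(2.6² + 0.3²) ≈ 2.6 units.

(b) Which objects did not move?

the brown cone and the red cone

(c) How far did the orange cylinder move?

2.2

From (4.8, 2.1) to (6.1, 3.9), the orange cylinder covered √(1.3² + 1.8²) ≈ 2.2 units.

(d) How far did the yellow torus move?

1.4

The yellow torus moved from about (5.6, 4.0) to (4.7, 5.1), a distance of √(0.9² + 1.1²) ≈ 1.4.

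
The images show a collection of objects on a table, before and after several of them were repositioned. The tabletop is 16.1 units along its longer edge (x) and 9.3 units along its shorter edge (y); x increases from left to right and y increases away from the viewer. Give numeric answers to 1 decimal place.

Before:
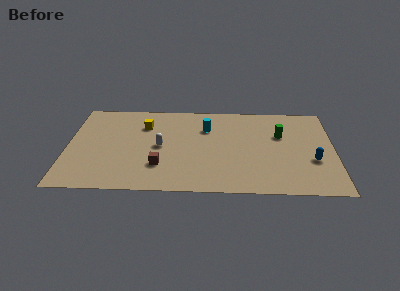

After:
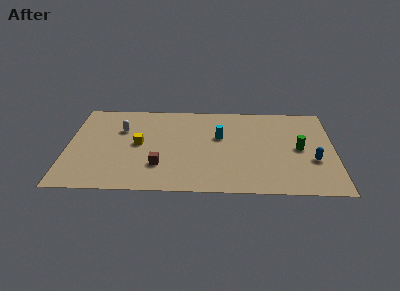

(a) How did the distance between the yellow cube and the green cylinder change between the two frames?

+1.4

Before: roughly 8.3 units apart; after: 9.7. That's 1.4 units further apart.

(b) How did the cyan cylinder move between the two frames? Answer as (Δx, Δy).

(0.8, -0.9)

From the two frames, the cyan cylinder sits at roughly (8.4, 6.6) before and (9.2, 5.7) after.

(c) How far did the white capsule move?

2.9

The white capsule was near (5.6, 4.6) before and (3.2, 6.3) after, so it travelled √(2.4² + 1.7²) ≈ 2.9 units.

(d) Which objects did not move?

the blue capsule and the brown cube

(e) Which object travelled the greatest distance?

the white capsule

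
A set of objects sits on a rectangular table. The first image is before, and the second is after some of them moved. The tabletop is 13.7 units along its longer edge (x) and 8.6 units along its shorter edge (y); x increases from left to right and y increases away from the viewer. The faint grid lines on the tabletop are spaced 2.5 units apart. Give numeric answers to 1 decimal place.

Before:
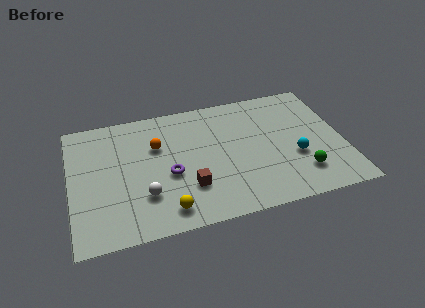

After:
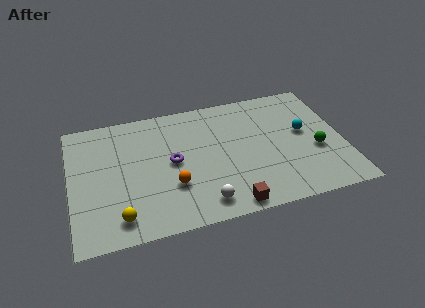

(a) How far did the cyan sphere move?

1.7

The cyan sphere moved from about (11.2, 3.2) to (11.8, 4.8), a distance of √(0.6² + 1.6²) ≈ 1.7.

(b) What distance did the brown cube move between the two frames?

2.5

The brown cube was near (5.8, 2.5) before and (7.7, 0.8) after, so it travelled √(1.9² + 1.7²) ≈ 2.5 units.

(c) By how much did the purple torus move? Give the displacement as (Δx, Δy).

(0.2, 0.8)

The purple torus was at about (4.9, 3.6) and moved to about (5.1, 4.4).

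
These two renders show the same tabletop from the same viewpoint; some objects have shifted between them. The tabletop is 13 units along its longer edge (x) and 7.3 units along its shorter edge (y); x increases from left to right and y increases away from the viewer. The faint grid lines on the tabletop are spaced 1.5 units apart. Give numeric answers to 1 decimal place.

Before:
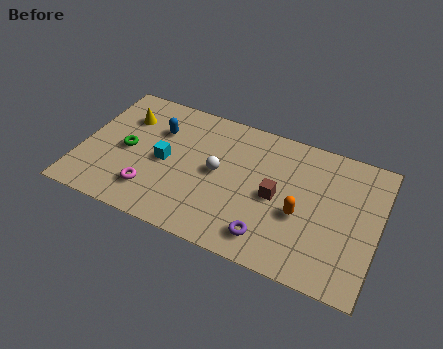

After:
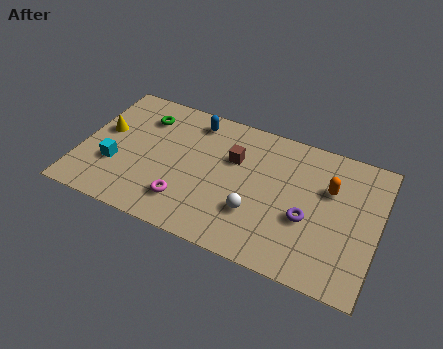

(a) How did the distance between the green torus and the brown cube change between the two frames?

-2.4

Before: roughly 6.6 units apart; after: 4.2. That's 2.4 units closer together.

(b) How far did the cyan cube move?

2.3

The cyan cube was near (3.7, 3.5) before and (1.6, 2.5) after, so it travelled √(2.1² + 1.0²) ≈ 2.3 units.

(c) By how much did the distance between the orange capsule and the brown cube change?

+3.0

The distance was about 1.2 in the first image and 4.2 in the second, so they moved 3.0 units further apart.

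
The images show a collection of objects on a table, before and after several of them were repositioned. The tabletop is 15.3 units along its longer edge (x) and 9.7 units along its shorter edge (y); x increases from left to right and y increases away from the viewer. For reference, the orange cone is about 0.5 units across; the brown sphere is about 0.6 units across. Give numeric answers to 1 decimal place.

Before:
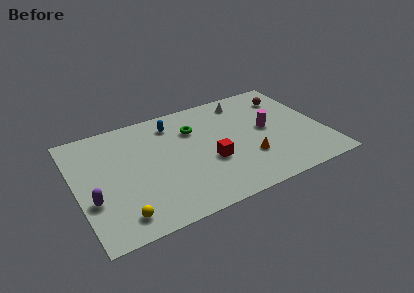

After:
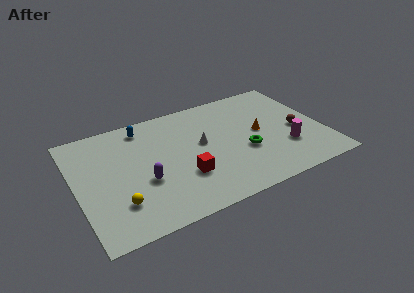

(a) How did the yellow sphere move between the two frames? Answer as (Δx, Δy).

(0.0, 1.0)

From the two frames, the yellow sphere sits at roughly (2.3, 1.5) before and (2.3, 2.5) after.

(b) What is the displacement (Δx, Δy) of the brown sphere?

(0.1, -3.2)

From the two frames, the brown sphere sits at roughly (13.6, 7.5) before and (13.7, 4.3) after.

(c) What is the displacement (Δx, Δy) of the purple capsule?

(3.2, 0.3)

The purple capsule started near (0.8, 3.4) and ended near (4.0, 3.7).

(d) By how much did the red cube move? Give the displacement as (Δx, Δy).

(-1.7, -0.6)

From the two frames, the red cube sits at roughly (8.1, 3.7) before and (6.4, 3.1) after.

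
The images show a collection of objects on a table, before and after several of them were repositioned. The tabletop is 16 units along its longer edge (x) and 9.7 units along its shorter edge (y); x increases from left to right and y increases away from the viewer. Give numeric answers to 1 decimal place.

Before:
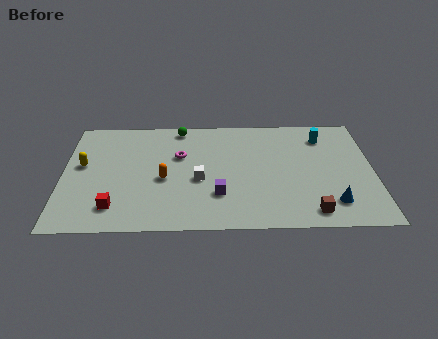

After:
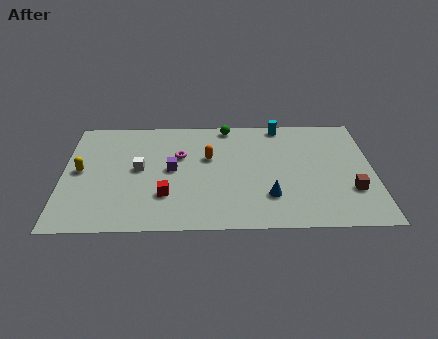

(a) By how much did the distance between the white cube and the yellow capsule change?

-3.2

The distance was about 6.2 in the first image and 3.0 in the second, so they moved 3.2 units closer together.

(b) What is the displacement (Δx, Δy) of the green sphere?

(2.5, 0.1)

The green sphere was at about (6.0, 8.7) and moved to about (8.5, 8.8).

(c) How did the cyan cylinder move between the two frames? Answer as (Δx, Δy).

(-2.2, 1.1)

The cyan cylinder was at about (13.5, 7.7) and moved to about (11.3, 8.8).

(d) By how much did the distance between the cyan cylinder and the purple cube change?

-0.5

The distance was about 7.4 in the first image and 6.9 in the second, so they moved 0.5 units closer together.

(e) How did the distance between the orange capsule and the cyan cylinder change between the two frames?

-4.3

The distance was about 9.0 in the first image and 4.7 in the second, so they moved 4.3 units closer together.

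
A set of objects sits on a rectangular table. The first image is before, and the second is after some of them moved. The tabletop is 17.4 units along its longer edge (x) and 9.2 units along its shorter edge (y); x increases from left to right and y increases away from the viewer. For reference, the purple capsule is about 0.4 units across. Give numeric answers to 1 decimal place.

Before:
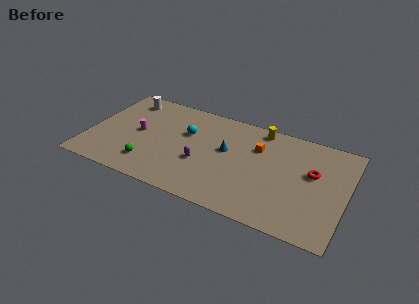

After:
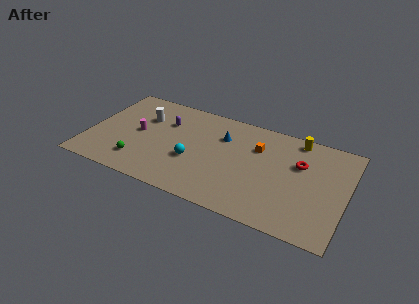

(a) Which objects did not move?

the magenta cylinder and the orange cube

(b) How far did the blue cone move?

1.3

From (9.3, 5.3) to (8.9, 6.5), the blue cone covered √(0.4² + 1.2²) ≈ 1.3 units.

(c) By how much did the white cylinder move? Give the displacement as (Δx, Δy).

(1.4, -1.4)

The white cylinder started near (2.1, 7.7) and ended near (3.5, 6.3).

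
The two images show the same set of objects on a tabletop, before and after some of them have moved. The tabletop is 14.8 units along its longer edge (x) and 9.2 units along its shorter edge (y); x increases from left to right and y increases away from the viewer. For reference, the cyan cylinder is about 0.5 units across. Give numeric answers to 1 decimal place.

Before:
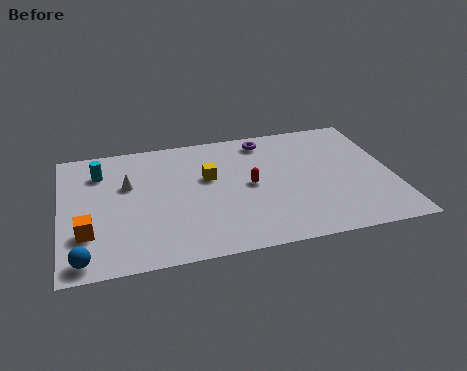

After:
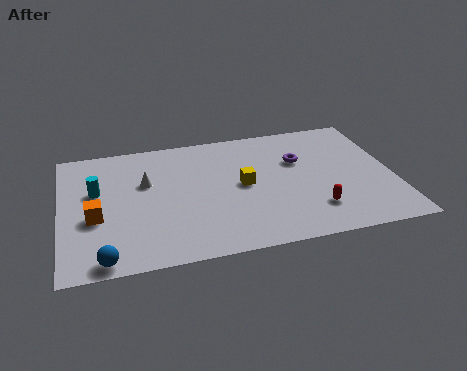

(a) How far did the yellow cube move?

1.7

The yellow cube moved from about (6.6, 5.6) to (8.1, 4.7), a distance of √(1.5² + 0.9²) ≈ 1.7.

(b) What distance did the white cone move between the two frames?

0.8

From (3.0, 5.8) to (3.8, 5.8), the white cone covered √(0.8² + 0.0²) ≈ 0.8 units.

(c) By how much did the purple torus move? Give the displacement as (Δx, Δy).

(1.4, -1.9)

From the two frames, the purple torus sits at roughly (9.3, 7.9) before and (10.7, 6.0) after.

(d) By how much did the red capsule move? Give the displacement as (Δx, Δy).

(2.7, -2.4)

The red capsule started near (8.4, 4.6) and ended near (11.1, 2.2).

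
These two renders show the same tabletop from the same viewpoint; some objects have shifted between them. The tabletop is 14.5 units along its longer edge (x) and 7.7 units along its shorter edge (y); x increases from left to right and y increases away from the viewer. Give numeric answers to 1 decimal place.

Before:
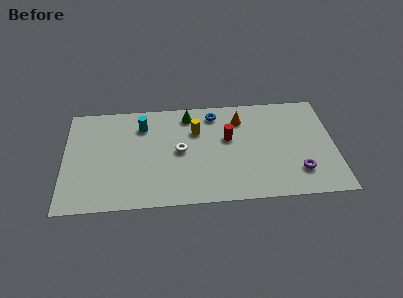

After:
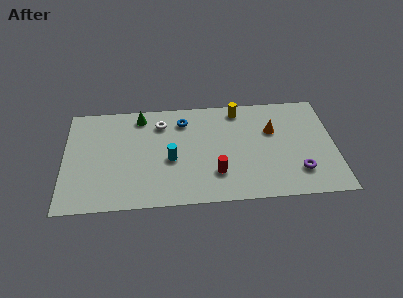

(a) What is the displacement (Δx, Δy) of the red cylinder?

(-0.7, -2.5)

The red cylinder started near (8.8, 4.6) and ended near (8.1, 2.1).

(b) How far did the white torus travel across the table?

2.3

From (6.2, 3.9) to (5.2, 6.0), the white torus covered √(1.0² + 2.1²) ≈ 2.3 units.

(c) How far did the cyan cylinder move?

3.0

The cyan cylinder moved from about (4.2, 5.9) to (5.7, 3.3), a distance of √(1.5² + 2.6²) ≈ 3.0.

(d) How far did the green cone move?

2.6

From (6.7, 6.5) to (4.1, 6.6), the green cone covered √(2.6² + 0.1²) ≈ 2.6 units.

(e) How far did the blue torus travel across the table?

1.7

The blue torus was near (8.1, 6.5) before and (6.4, 6.1) after, so it travelled √(1.7² + 0.4²) ≈ 1.7 units.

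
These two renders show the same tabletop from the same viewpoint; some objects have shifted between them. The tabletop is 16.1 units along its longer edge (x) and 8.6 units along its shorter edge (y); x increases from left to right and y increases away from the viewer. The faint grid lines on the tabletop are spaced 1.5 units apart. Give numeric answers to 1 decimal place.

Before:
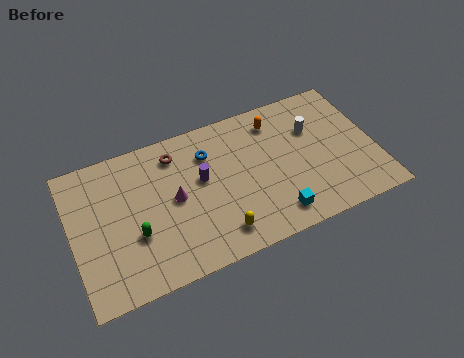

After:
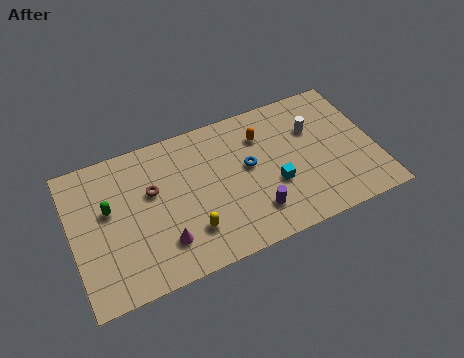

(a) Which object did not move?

the white cylinder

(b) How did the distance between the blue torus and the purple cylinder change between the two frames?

+1.3

The distance was about 1.5 in the first image and 2.8 in the second, so they moved 1.3 units further apart.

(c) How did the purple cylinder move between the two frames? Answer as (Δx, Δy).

(2.5, -3.0)

From the two frames, the purple cylinder sits at roughly (6.9, 5.0) before and (9.4, 2.0) after.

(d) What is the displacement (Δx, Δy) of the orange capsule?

(-0.8, -0.6)

The orange capsule started near (11.1, 7.0) and ended near (10.3, 6.4).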